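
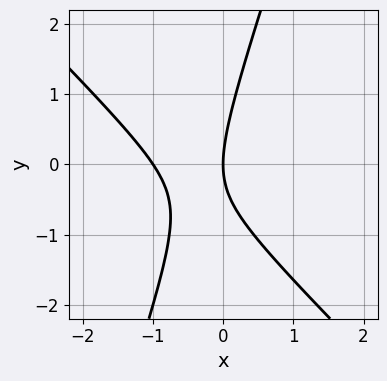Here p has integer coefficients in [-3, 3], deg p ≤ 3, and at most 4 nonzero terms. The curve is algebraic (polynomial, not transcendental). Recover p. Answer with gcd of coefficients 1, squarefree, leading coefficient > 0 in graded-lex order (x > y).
(a) The degree is 2 — a generic line meets the curve in up to 2 points.
(b) Observable constraints: it crosses the y-axis at the gridline y = 0; among the integer gridlines, it crosses the x-axis at x ∈ {-1, 0}.
(c) Fitting integer coefficients to these (and the overall shape) gives p.

3*x^2 + 2*x*y - y^2 + 3*x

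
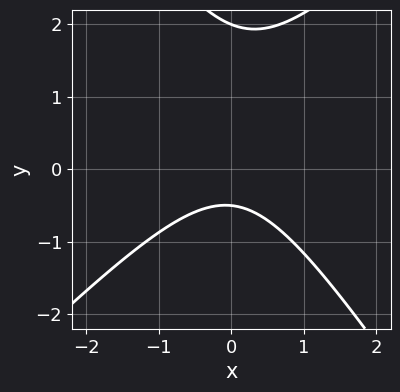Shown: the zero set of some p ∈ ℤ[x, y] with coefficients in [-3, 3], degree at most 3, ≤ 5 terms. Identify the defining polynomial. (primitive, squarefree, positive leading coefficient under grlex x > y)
3*x^2 - x*y - 2*y^2 + 3*y + 2

1. deg p = 2. A generic line meets the curve in up to 2 points.
2. Checking where it meets the axes: the curve avoids every integer x-axis point in the box; one y-axis crossing is at y = 2.
3. Matching integer coefficients to the picture gives p.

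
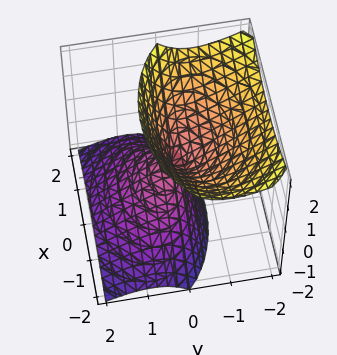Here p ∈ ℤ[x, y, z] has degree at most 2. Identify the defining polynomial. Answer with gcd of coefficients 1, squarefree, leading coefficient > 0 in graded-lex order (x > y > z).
1. I count 2 distinct pieces. Treating them together as one polynomial.
2. deg p = 2. A generic line meets the surface in up to 2 points.
3. Against the integer gridlines: one z-axis crossing is at z = 0; it meets the y-axis at y = 0 (among the integer gridlines); it meets the x-axis at x = 0 (among the integer gridlines).
4. Solving for integer coefficients yields p as stated.

x^2 + 2*y^2 + 2*y*z - z^2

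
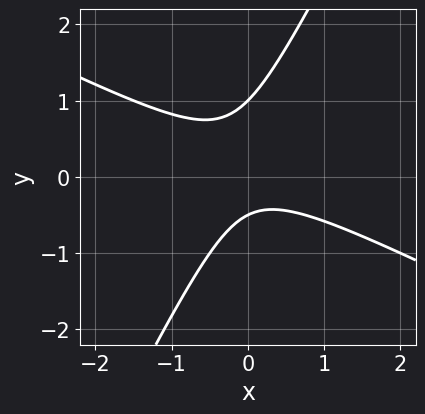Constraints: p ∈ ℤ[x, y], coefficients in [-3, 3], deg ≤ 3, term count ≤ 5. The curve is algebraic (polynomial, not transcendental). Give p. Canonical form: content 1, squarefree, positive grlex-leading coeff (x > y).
First, deg p = 2. A generic line meets the curve in up to 2 points.
Next, from the visible intercepts: it meets the y-axis at y = 1 (among the integer gridlines); it misses every integer gridline on the x-axis.
Finally, together with the visible shape, these determine p as stated.

2*x^2 + 3*x*y - 2*y^2 + y + 1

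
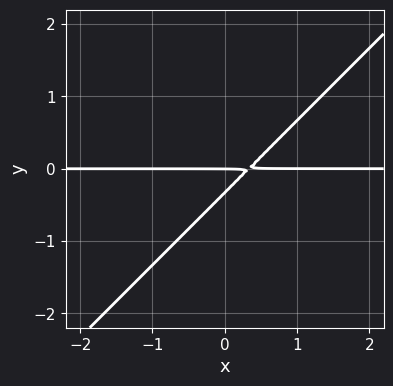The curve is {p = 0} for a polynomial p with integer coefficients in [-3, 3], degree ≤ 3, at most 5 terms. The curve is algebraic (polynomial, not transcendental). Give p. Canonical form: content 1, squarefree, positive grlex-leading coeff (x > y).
3*x*y - 3*y^2 - y

First, deg p = 2.
Next, checking where it meets the axes: it crosses the y-axis at the gridline y = 0; the visible x-axis segment lies entirely on the curve.
Finally, matching integer coefficients to the picture gives p.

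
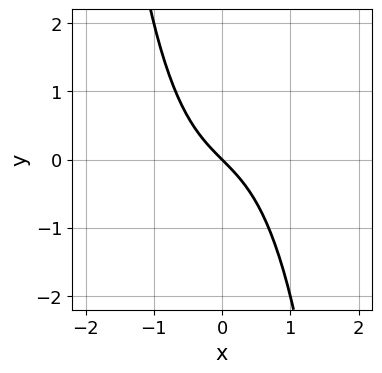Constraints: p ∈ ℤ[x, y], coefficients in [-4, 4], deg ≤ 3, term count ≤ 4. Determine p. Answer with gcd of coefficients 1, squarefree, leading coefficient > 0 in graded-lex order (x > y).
x^3 + x + y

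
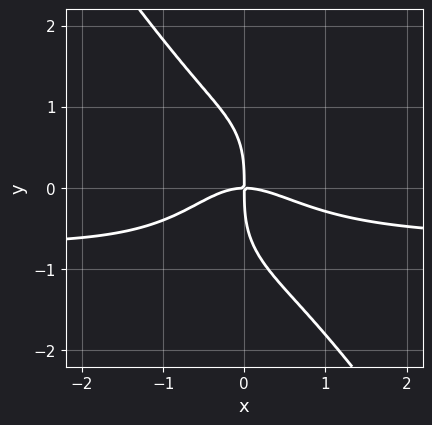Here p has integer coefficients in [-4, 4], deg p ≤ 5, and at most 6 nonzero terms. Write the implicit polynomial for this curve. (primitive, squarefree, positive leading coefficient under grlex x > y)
3*x^3*y + y^4 + 2*x^3 + x^2*y + 3*x*y

1. Degree: the shape is more complex than any degree-3 curve, so deg p = 4.
2. Observable constraints: one x-axis crossing is at x = 0; it meets the y-axis at y = 0 (among the integer gridlines).
3. The integer polynomial consistent with all of this is the stated p.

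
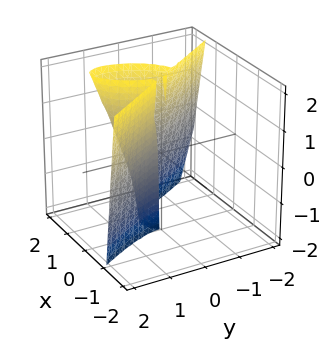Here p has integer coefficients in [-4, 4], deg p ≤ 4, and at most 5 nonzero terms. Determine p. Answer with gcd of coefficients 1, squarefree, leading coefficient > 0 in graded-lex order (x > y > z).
3*x^3 - x*y*z + y^3 - 3*x^2

(a) Degree: the shape is more complex than any degree-2 surface, so deg p = 3.
(b) Against the integer gridlines: among the integer gridlines, it crosses the x-axis at x ∈ {0, 1}; it meets the y-axis at y = 0 (among the integer gridlines); every point of the z-axis in the box is on the surface.
(c) Assembling these constraints gives the stated polynomial.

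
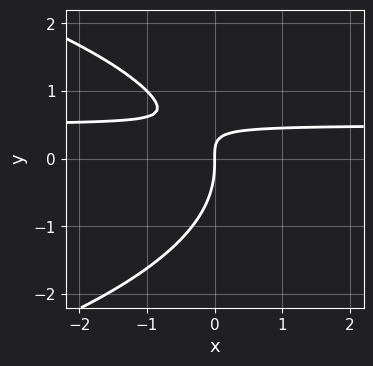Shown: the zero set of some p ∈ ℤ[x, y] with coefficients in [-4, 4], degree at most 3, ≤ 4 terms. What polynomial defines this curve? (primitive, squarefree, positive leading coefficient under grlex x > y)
y^3 + 2*x*y - x

(a) Degree: a generic line meets the curve in up to 3 points, so deg p = 3.
(b) From the visible intercepts: one y-axis crossing is at y = 0; it crosses the x-axis at the gridline x = 0.
(c) These observations pin down the coefficients.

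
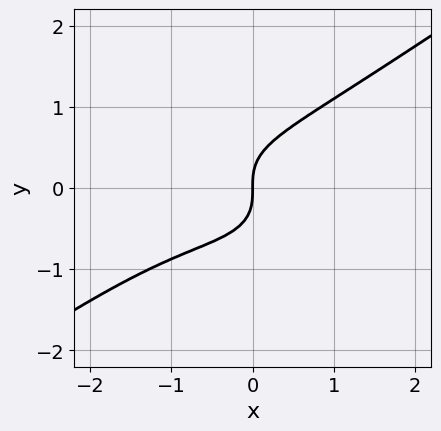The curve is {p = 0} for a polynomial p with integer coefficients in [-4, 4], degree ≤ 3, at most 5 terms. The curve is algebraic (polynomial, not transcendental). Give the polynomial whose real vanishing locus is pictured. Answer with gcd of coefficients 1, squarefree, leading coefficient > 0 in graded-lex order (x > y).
1. The degree is 3 — no degree-2 curve has this shape.
2. Observable constraints: it meets the y-axis at y = 0 (among the integer gridlines); it meets the x-axis at x = 0 (among the integer gridlines).
3. Together with the visible shape, these determine p as stated.

x^3 - 3*y^3 + x^2 + 2*x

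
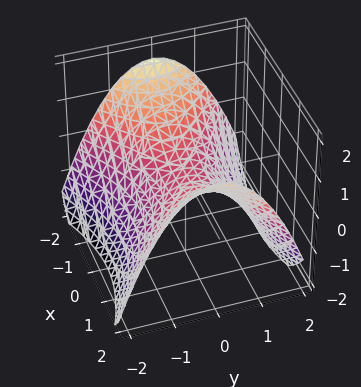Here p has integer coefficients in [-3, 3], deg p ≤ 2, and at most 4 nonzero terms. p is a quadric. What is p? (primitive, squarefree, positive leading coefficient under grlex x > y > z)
(a) Degree: a saddle surface; a quadric, so deg p = 2.
(b) Symmetries: mirror symmetry y ↦ −y ⇒ only even powers of y; mirror symmetry x ↦ −x ⇒ only even powers of x.
(c) Checking where it meets the axes: it meets the z-axis at z = 0 (among the integer gridlines); one y-axis crossing is at y = 0.
(d) Matching integer coefficients to the picture gives p.

x^2 - 2*y^2 - 3*z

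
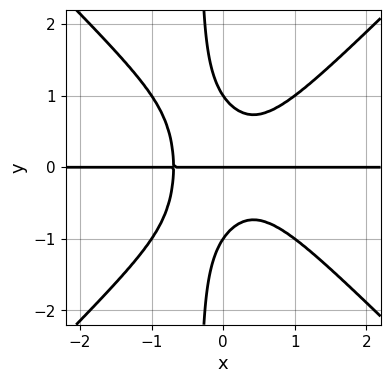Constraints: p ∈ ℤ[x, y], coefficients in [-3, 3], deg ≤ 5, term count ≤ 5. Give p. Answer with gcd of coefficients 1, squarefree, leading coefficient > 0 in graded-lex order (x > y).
3*x^3*y - 3*x*y^3 - y^3 + y

The degree is 4 — a generic line meets the curve in up to 4 points.
From the axis intercepts and sections: every point of the x-axis in the box is on the curve; the y-axis gridline crossings are at y ∈ {-1, 0, 1}.
Putting this together gives p.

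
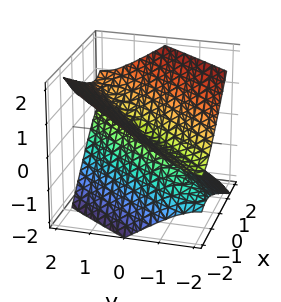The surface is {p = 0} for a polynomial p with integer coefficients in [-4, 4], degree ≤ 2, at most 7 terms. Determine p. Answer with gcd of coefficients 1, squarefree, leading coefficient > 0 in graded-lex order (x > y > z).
1. The degree is 2 — the shape is more complex than any degree-1 surface.
2. Against the integer gridlines: it meets the y-axis at y = 0 (among the integer gridlines); one x-axis crossing is at x = 0; it meets the z-axis at z = 0 (among the integer gridlines).
3. Assembling these constraints gives the stated polynomial.

x^2 - 2*x*y + x*z + y^2 - 2*z^2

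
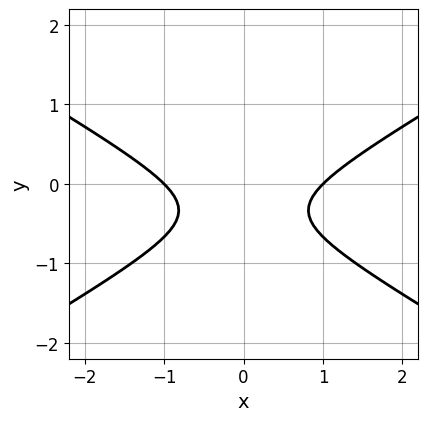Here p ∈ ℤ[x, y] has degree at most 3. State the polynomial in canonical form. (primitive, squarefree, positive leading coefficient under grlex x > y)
1. Degree: no degree-1 curve has this shape, so deg p = 2.
2. Symmetries: it's symmetric under x → −x, forcing even powers of x.
3. Observable constraints: the curve avoids every integer y-axis point in the box; among the integer gridlines, it crosses the x-axis at x ∈ {-1, 1}.
4. Assembling these constraints gives the stated polynomial.

x^2 - 3*y^2 - 2*y - 1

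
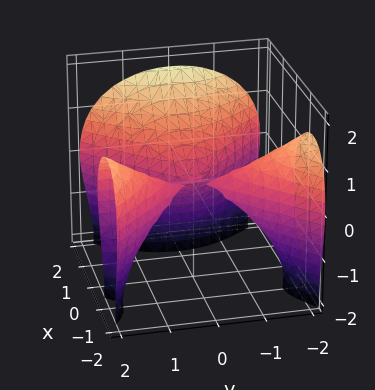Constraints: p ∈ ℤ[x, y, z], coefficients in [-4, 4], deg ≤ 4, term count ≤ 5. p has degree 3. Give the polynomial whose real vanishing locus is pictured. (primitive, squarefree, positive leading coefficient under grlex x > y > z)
2*x^3 - 2*x*y^2 - z^3 - 3*z^2

1. I count 3 distinct pieces. They look like related sheets of one shape, so recover p as a whole.
2. Degree: the shape is more complex than any degree-2 surface, so deg p = 3.
3. From the axis intercepts and sections: one x-axis crossing is at x = 0; the visible y-axis segment lies entirely on the surface.
4. These observations pin down the coefficients.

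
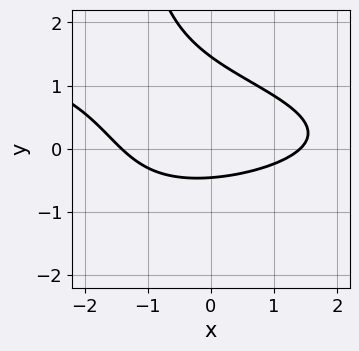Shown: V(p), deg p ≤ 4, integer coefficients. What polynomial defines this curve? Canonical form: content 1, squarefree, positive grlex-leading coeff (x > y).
2*x*y^2 + x^2 + 3*y^2 - 3*y - 2

(a) Degree: the shape is more complex than any degree-2 curve, so deg p = 3.
(b) Putting this together gives p.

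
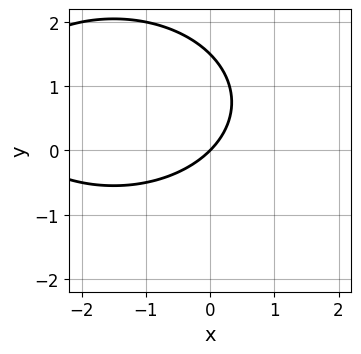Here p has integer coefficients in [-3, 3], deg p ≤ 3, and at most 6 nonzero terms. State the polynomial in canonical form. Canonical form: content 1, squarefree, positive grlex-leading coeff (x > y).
x^2 + 2*y^2 + 3*x - 3*y

First, the degree is 2 — a generic line meets the curve in up to 2 points.
Next, from the visible intercepts: one x-axis crossing is at x = 0; it crosses the y-axis at the gridline y = 0.
Finally, solving for integer coefficients yields p as stated.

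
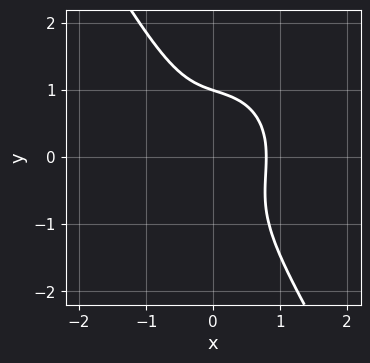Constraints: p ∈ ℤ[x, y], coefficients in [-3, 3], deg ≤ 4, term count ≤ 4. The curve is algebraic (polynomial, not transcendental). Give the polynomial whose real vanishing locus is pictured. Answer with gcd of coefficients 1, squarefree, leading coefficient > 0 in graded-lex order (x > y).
2*x^3 + x*y^2 + y^3 - 1

deg p = 3.
Against the integer gridlines: one y-axis crossing is at y = 1.
Together with the visible shape, these determine p as stated.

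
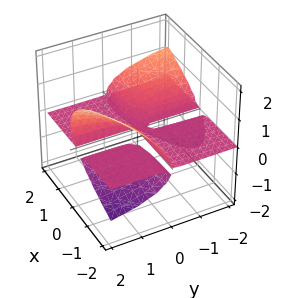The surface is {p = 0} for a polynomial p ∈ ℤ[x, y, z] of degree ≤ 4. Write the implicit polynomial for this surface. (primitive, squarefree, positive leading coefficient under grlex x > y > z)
1. There are 2 components.
2. deg p = 3.
3. From the axis intercepts and sections: it meets the z-axis at z = 0 (among the integer gridlines); the visible y-axis segment lies entirely on the surface; the visible x-axis segment lies entirely on the surface.
4. The integer polynomial consistent with all of this is the stated p.

2*x*y*z - 2*y*z^2 + 3*z^3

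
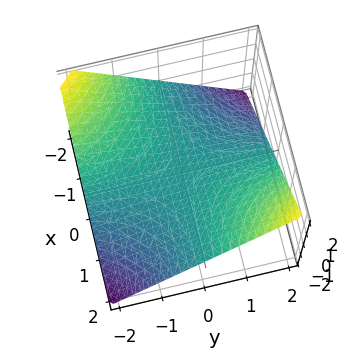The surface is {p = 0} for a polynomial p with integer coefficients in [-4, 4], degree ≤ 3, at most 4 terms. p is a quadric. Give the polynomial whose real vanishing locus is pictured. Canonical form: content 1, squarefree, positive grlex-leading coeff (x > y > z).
x*y - 2*z

(a) The degree is 2 — a hyperbolic paraboloid; a quadric.
(b) From the axis intercepts and sections: it crosses the z-axis at the gridline z = 0; the visible x-axis segment lies entirely on the surface.
(c) Matching integer coefficients to the picture gives p. Check: (0, 1, 0) on the y-axis lies on the surface, and p(0, 1, 0) = 0. ✓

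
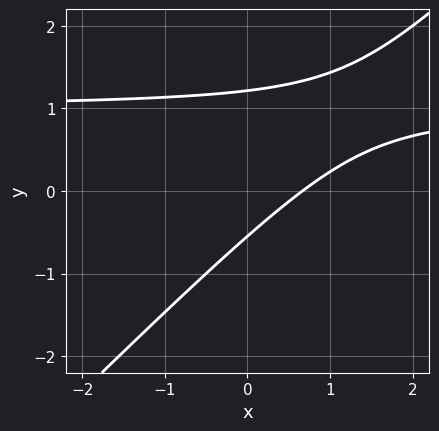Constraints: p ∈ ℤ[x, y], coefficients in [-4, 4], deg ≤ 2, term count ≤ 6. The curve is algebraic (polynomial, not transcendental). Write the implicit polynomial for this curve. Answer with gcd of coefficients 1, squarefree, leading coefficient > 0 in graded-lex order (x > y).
3*x*y - 3*y^2 - 3*x + 2*y + 2

1. deg p = 2. The shape is more complex than any degree-1 curve.
2. Putting this together gives p.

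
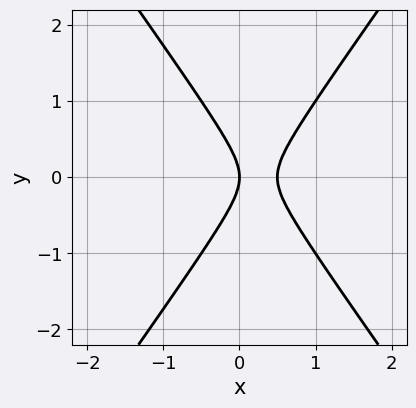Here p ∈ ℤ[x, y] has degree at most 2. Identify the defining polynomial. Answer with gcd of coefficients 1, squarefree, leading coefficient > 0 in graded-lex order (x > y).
2*x^2 - y^2 - x

First, deg p = 2. No degree-1 curve has this shape.
Next, symmetries: mirror symmetry y ↦ −y ⇒ only even powers of y.
Then, from the axis intercepts and sections: it crosses the x-axis at the gridline x = 0; it crosses the y-axis at the gridline y = 0.
Finally, together with the visible shape, these determine p as stated.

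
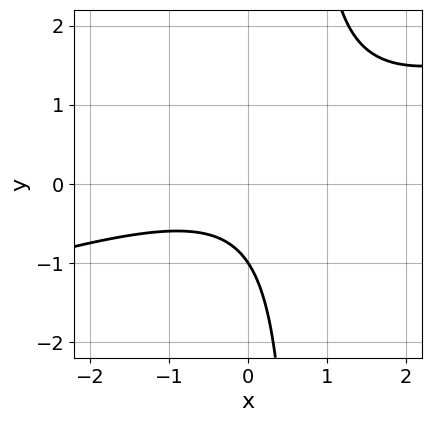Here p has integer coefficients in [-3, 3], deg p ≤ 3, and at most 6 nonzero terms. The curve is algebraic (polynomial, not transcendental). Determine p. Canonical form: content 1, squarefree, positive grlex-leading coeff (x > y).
x^2 - 3*x*y + 2*y + 2

First, deg p = 2. No degree-1 curve has this shape.
Then, from the axis intercepts and sections: no x-intercept at any integer in the box; it meets the y-axis at y = -1 (among the integer gridlines).
Finally, solving for integer coefficients yields p as stated.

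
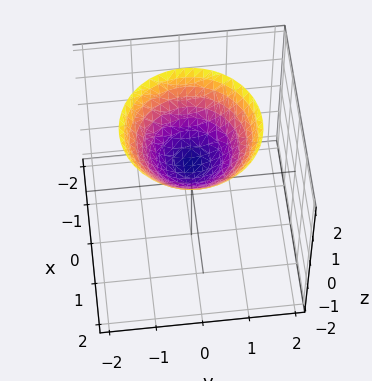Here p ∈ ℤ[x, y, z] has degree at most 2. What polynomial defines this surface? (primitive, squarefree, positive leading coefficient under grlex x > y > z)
2*x^2 + 2*y^2 - 3*z + 2

First, deg p = 2.
Then, symmetries: rotational symmetry about the z-axis ⇒ p depends on x, y only through x² + y².
Then, checking where it meets the axes: the surface avoids every integer y-axis point in the box; no x-intercept at any integer in the box; a circular section at z = 1 has radius between 0 and 1.
Finally, the integer polynomial consistent with all of this is the stated p.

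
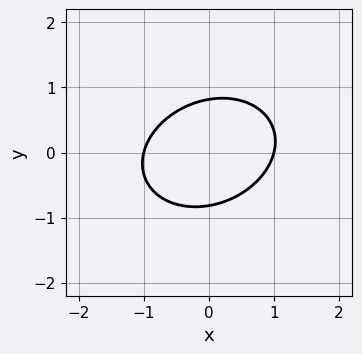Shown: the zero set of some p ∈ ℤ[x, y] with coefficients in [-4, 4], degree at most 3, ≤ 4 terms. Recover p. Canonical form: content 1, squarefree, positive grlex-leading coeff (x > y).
The degree is 2 — a generic line meets the curve in up to 2 points.
From the axis intercepts and sections: the x-axis gridline crossings are at x ∈ {-1, 1}.
Matching integer coefficients to the picture gives p.

2*x^2 - x*y + 3*y^2 - 2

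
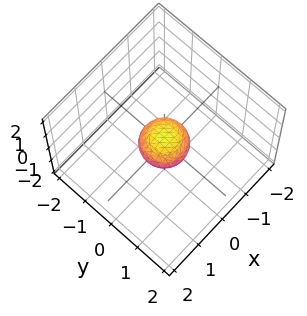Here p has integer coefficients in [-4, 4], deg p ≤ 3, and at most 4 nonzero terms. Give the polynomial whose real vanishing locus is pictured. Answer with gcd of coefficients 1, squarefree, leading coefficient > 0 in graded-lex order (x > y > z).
2*x^2 + 2*y^2 + 3*z^2 - 1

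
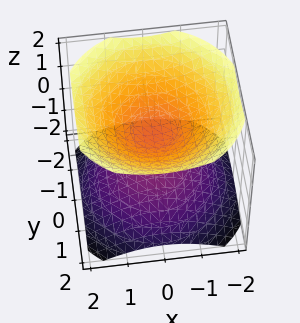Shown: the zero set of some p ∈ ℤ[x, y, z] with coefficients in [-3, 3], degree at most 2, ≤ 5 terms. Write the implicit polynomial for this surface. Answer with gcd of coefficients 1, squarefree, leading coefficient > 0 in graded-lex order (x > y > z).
(a) There are 2 components.
(b) Degree: two separate bowl-shaped sheets opening away from each other; a quadric, so deg p = 2.
(c) Symmetries: the z ↦ −z reflection is a symmetry, so z appears only in even powers; every cross-section ⟂ z is a circle, so x, y appear only via x² + y².
(d) Against the integer gridlines: no y-intercept at any integer in the box; a circular section at z = 1 has radius exactly 1; no x-intercept at any integer in the box.
(e) Together with the visible shape, these determine p as stated.

2*x^2 + 2*y^2 - 3*z^2 + 1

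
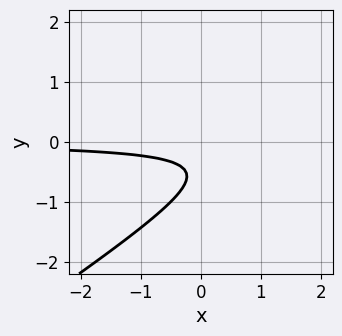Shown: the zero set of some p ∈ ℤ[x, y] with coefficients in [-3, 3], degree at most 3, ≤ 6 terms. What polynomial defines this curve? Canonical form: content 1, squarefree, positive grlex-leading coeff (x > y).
First, degree: the shape is more complex than any degree-1 curve, so deg p = 2.
Next, checking where it meets the axes: the curve avoids every integer x-axis point in the box; it misses every integer gridline on the y-axis.
Finally, matching integer coefficients to the picture gives p.

2*x*y - 3*y^2 - 3*y - 1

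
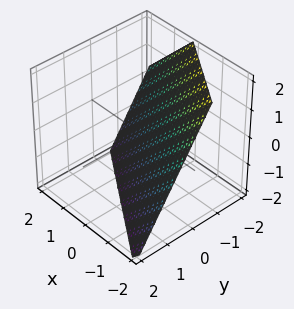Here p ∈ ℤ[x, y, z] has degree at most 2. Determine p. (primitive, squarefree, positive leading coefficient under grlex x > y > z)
2*x + 3*y + 2*z + 2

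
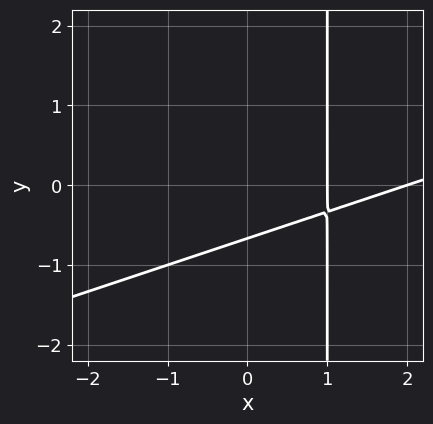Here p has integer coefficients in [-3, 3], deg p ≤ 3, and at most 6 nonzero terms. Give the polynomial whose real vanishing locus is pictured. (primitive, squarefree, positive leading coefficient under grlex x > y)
x^2 - 3*x*y - 3*x + 3*y + 2

First, deg p = 2. A generic line meets the curve in up to 2 points.
Next, against the integer gridlines: the x-axis gridline crossings are at x ∈ {1, 2}.
Finally, putting this together gives p.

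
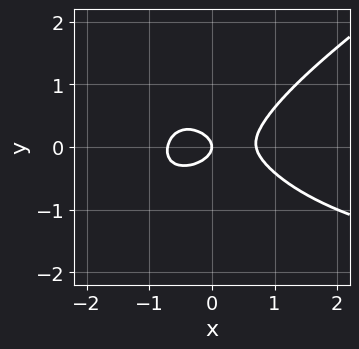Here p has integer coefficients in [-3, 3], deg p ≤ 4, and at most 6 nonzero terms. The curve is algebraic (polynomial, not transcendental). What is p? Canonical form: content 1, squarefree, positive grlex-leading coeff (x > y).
The degree is 4 — no degree-3 curve has this shape.
Observable constraints: it crosses the x-axis at the gridline x = 0; it crosses the y-axis at the gridline y = 0.
The integer polynomial consistent with all of this is the stated p.

x^3*y - 3*y^4 + 2*x^3 - 3*y^2 - x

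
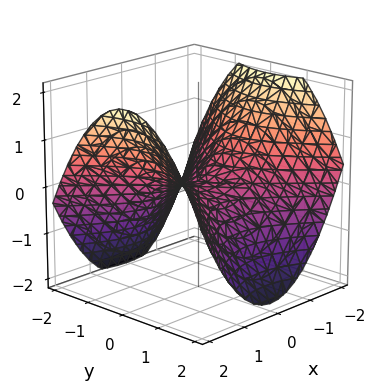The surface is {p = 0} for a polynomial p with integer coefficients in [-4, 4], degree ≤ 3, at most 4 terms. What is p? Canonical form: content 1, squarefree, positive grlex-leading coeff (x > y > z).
(a) The degree is 2 — a hyperbolic paraboloid; a quadric.
(b) Symmetries: the x ↦ −x reflection is a symmetry, so x appears only in even powers; mirror symmetry y ↦ −y ⇒ only even powers of y.
(c) From the visible intercepts: it crosses the y-axis at the gridline y = 0; one x-axis crossing is at x = 0; it meets the z-axis at z = 0 (among the integer gridlines).
(d) Putting this together gives p.

x^2 - y^2 - 2*z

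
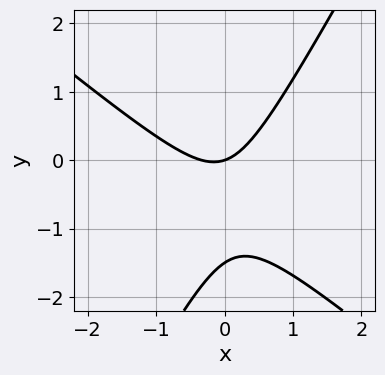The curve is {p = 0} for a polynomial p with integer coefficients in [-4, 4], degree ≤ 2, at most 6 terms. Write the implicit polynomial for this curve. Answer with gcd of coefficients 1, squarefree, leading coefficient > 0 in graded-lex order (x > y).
3*x^2 + 2*x*y - 2*y^2 + x - 3*y

deg p = 2. No degree-1 curve has this shape.
Reading off the gridlines: it crosses the x-axis at the gridline x = 0; it crosses the y-axis at the gridline y = 0.
Putting this together gives p.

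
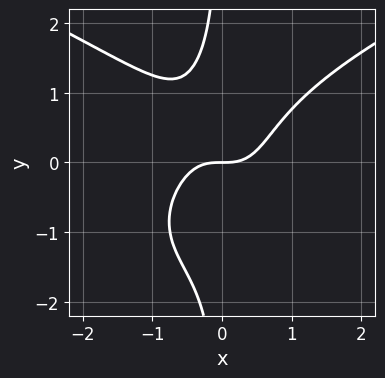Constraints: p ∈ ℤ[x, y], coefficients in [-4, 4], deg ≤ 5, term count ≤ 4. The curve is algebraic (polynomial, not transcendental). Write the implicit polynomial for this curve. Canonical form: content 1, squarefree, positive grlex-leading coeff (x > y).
First, deg p = 4. No degree-3 curve has this shape.
Next, from the axis intercepts and sections: one y-axis crossing is at y = 0; it meets the x-axis at x = 0 (among the integer gridlines).
Finally, together with the visible shape, these determine p as stated.

2*x*y^3 - 3*x^3 + x*y^2 + 2*y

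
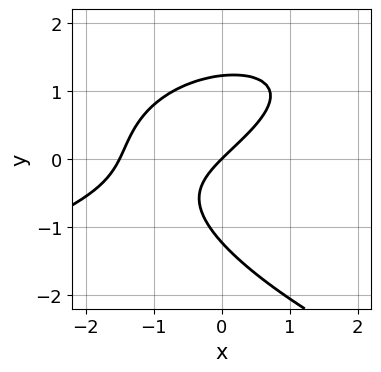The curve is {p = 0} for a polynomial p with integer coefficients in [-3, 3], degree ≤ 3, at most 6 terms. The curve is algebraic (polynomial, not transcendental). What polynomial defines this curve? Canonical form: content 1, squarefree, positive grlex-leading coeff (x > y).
The degree is 3 — a generic line meets the curve in up to 3 points.
Checking where it meets the axes: it meets the y-axis at y = 0 (among the integer gridlines); one x-axis crossing is at x = 0.
Solving for integer coefficients yields p as stated.

2*y^3 + 2*x^2 - 3*x*y + 3*x - 3*y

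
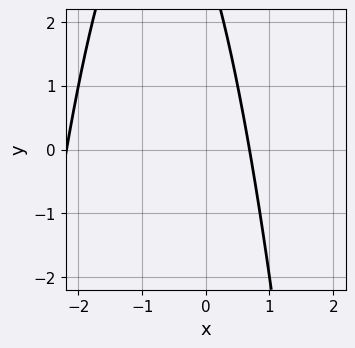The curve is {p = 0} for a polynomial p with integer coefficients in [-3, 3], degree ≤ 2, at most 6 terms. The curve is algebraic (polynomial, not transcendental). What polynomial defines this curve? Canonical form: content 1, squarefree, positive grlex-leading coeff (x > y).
2*x^2 + 3*x + y - 3

First, the degree is 2 — a generic line meets the curve in up to 2 points.
Then, reading off the gridlines: the curve avoids every integer y-axis point in the box.
Finally, fitting integer coefficients to these (and the overall shape) gives p.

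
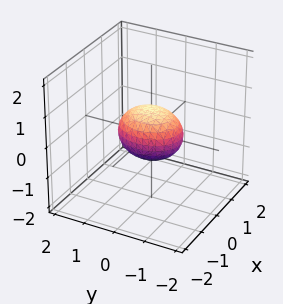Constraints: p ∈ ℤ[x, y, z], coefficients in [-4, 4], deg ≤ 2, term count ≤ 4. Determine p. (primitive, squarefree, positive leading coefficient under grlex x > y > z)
3*x^2 + 2*y^2 + 3*z^2 - 2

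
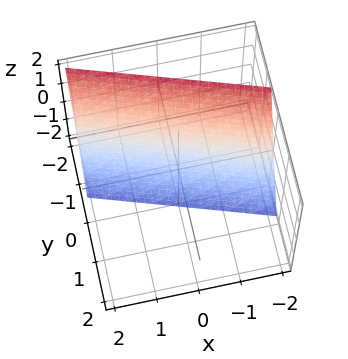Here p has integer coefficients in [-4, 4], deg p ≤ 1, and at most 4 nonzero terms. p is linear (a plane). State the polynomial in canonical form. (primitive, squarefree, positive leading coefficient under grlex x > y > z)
1. The degree is 1 — the surface is flat (a plane).
2. From the visible intercepts: one x-axis crossing is at x = -2; it meets the z-axis at z = -2 (among the integer gridlines).
3. Assembling these constraints gives the stated polynomial.

x + 3*y + z + 2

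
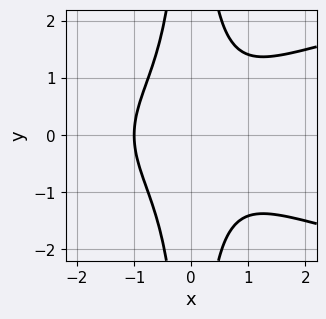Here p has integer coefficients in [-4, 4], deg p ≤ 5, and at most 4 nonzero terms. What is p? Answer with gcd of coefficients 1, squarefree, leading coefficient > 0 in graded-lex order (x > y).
x^2*y^2 - x^3 - 1

First, degree: no degree-3 curve has this shape, so deg p = 4.
Next, symmetries: the y ↦ −y reflection is a symmetry, so y appears only in even powers.
Then, against the integer gridlines: it meets the x-axis at x = -1 (among the integer gridlines); the curve avoids every integer y-axis point in the box.
Finally, matching integer coefficients to the picture gives p.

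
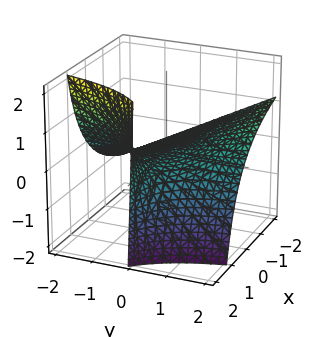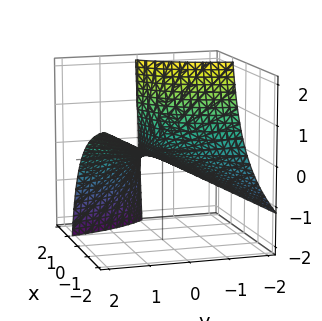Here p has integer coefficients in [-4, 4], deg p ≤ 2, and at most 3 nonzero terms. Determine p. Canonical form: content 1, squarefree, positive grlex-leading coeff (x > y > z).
x*y - x*z + 2*z

The degree is 2 — a generic line meets the surface in up to 2 points.
Against the integer gridlines: the visible x-axis segment lies entirely on the surface; every point of the y-axis in the box is on the surface; it crosses the z-axis at the gridline z = 0.
Putting this together gives p.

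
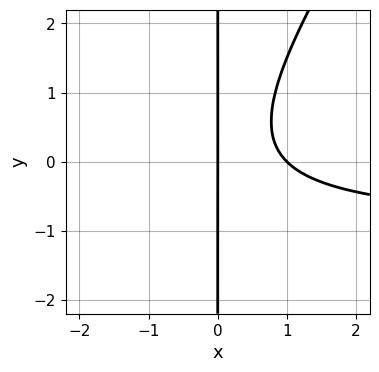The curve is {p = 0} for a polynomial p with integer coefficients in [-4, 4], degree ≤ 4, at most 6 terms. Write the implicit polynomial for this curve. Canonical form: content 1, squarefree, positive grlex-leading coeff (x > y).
3*x^2*y - 2*x*y^2 + 3*x^2 - 3*x

(a) Degree: a generic line meets the curve in up to 3 points, so deg p = 3.
(b) From the axis intercepts and sections: every point of the y-axis in the box is on the curve; the x-axis gridline crossings are at x ∈ {0, 1}.
(c) Putting this together gives p.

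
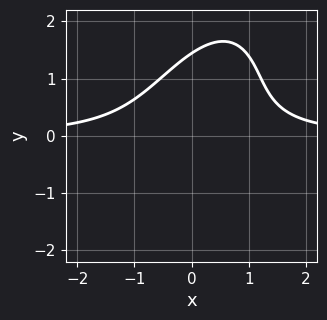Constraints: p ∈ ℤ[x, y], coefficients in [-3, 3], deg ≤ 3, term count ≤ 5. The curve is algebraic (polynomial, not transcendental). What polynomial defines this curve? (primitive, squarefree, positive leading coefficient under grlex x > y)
1. Degree: a generic line meets the curve in up to 3 points, so deg p = 3.
2. From the visible intercepts: no x-intercept at any integer in the box.
3. These observations pin down the coefficients.

3*x^2*y - 2*x*y^2 + y^3 - 3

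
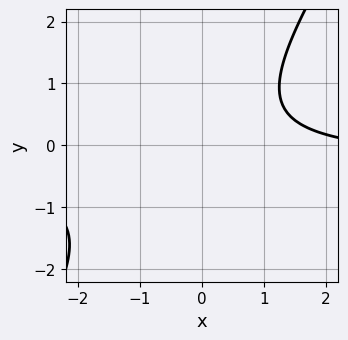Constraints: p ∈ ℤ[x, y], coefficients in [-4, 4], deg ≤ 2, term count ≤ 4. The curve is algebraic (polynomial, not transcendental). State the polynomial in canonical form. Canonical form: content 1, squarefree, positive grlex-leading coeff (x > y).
3*x*y - 2*y^2 + x - 3

1. The degree is 2 — no degree-1 curve has this shape.
2. Observable constraints: no y-intercept at any integer in the box; no x-intercept at any integer in the box.
3. Fitting integer coefficients to these (and the overall shape) gives p.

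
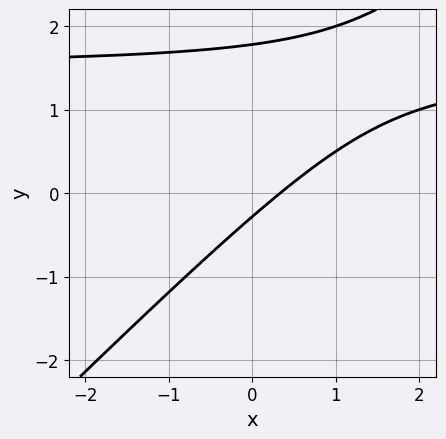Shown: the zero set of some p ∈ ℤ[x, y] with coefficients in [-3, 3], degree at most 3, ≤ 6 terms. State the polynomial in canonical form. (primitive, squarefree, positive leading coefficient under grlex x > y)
2*x*y - 2*y^2 - 3*x + 3*y + 1

Degree: no degree-1 curve has this shape, so deg p = 2.
Matching integer coefficients to the picture gives p.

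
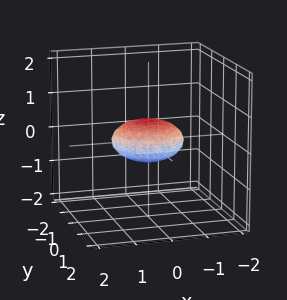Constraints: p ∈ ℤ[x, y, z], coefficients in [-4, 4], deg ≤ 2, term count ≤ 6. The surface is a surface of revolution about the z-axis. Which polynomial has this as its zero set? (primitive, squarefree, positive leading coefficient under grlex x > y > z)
First, degree: the shape is more complex than any degree-1 surface, so deg p = 2.
Next, symmetry: the surface is invariant under rotation about z: p = q(x² + y², z).
Then, from the visible intercepts: among the integer gridlines, it crosses the y-axis at y ∈ {-1, 1}; the x-axis gridline crossings are at x ∈ {-1, 1}.
Finally, these observations pin down the coefficients.

x^2 + y^2 + 3*z^2 - 1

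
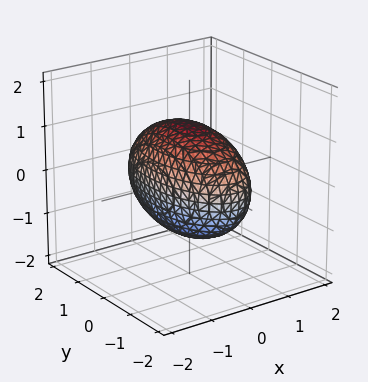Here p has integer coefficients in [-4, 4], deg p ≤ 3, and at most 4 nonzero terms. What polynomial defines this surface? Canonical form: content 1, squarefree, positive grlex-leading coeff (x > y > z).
3*x^2 + y^2 + 2*z^2 - 3

First, deg p = 2. Bounded and convex; a quadric.
Next, symmetries: mirror symmetry y ↦ −y ⇒ only even powers of y; the x ↦ −x reflection is a symmetry, so x appears only in even powers; the z ↦ −z reflection is a symmetry, so z appears only in even powers.
Next, reading off the gridlines: the x-axis gridline crossings are at x ∈ {-1, 1}.
Finally, together with the visible shape, these determine p as stated.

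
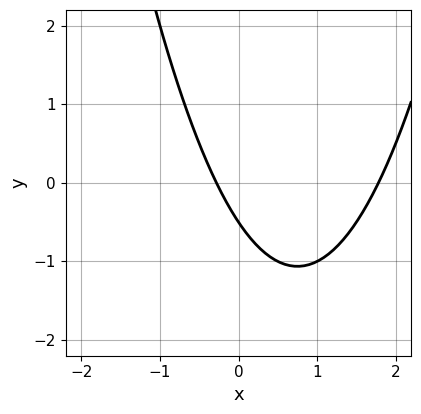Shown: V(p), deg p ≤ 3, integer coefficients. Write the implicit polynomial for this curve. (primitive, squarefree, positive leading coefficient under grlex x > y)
2*x^2 - 3*x - 2*y - 1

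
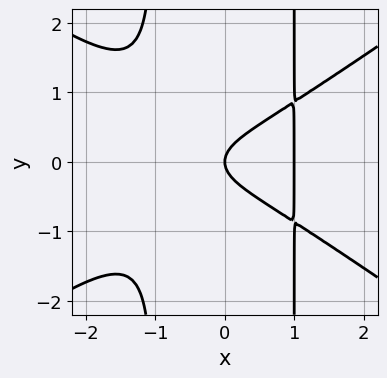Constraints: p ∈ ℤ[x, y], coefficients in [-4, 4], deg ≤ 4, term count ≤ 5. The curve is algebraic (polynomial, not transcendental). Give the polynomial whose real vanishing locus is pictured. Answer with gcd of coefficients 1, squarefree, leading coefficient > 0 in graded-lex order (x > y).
1. Degree: a generic line meets the curve in up to 4 points, so deg p = 4.
2. Symmetries: it's symmetric under y → −y, forcing even powers of y.
3. From the axis intercepts and sections: it crosses the y-axis at the gridline y = 0; among the integer gridlines, it crosses the x-axis at x ∈ {0, 1}.
4. Together with the visible shape, these determine p as stated.

x^4 - 2*x^2*y^2 + 2*y^2 - x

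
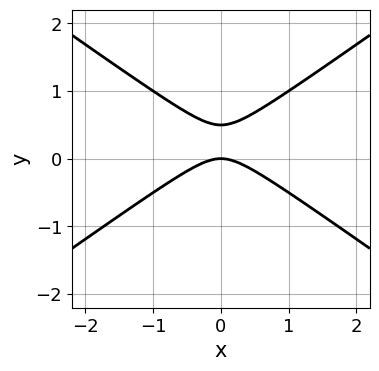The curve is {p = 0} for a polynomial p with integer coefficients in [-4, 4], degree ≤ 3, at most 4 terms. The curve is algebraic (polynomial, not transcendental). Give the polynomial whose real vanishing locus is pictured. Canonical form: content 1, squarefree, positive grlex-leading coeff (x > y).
x^2 - 2*y^2 + y

The degree is 2 — the shape is more complex than any degree-1 curve.
Symmetries: mirror symmetry x ↦ −x ⇒ only even powers of x.
From the visible intercepts: it meets the y-axis at y = 0 (among the integer gridlines); it meets the x-axis at x = 0 (among the integer gridlines).
Assembling these constraints gives the stated polynomial.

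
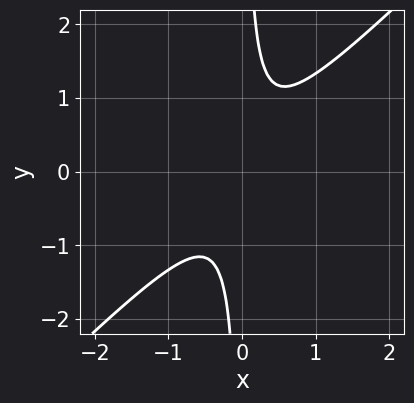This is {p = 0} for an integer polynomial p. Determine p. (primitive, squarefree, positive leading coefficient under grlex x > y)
(a) Degree: a generic line meets the curve in up to 2 points, so deg p = 2.
(b) From the axis intercepts and sections: the curve avoids every integer x-axis point in the box; the curve avoids every integer y-axis point in the box.
(c) Matching integer coefficients to the picture gives p.

3*x^2 - 3*x*y + 1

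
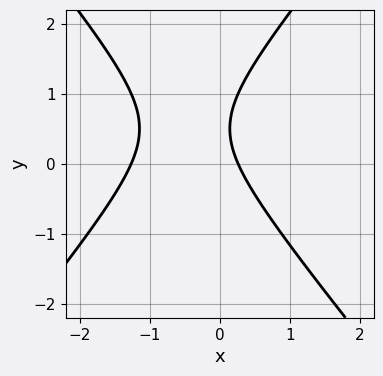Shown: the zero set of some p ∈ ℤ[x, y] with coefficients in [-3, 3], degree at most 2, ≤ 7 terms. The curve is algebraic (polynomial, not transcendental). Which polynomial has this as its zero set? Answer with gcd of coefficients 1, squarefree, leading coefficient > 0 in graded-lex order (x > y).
3*x^2 - 2*y^2 + 3*x + 2*y - 1

1. Degree: no degree-1 curve has this shape, so deg p = 2.
2. From the visible intercepts: it misses every integer gridline on the y-axis.
3. Assembling these constraints gives the stated polynomial.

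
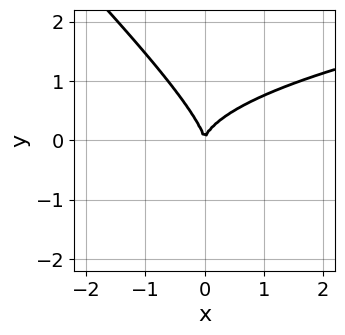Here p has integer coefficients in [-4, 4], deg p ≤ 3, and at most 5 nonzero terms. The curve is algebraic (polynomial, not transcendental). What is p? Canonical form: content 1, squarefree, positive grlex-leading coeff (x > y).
x*y^2 + y^3 - x^2

(a) Degree: no degree-2 curve has this shape, so deg p = 3.
(b) From the visible intercepts: it crosses the y-axis at the gridline y = 0; one x-axis crossing is at x = 0.
(c) The integer polynomial consistent with all of this is the stated p.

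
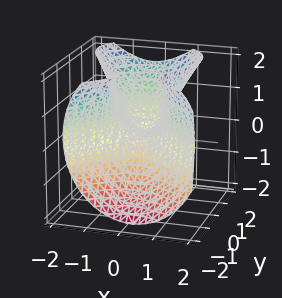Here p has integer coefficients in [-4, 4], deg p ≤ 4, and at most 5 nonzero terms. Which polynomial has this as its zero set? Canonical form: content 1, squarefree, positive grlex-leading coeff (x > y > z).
y^3 - y*z^2 + 3*x^2 + x*y - 2*z

(a) The degree is 3 — no degree-2 surface has this shape.
(b) From the axis intercepts and sections: it crosses the y-axis at the gridline y = 0; it crosses the x-axis at the gridline x = 0.
(c) Together with the visible shape, these determine p as stated.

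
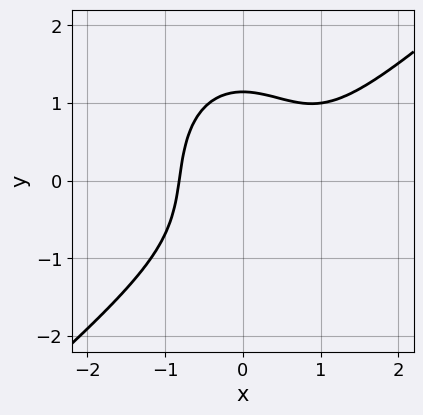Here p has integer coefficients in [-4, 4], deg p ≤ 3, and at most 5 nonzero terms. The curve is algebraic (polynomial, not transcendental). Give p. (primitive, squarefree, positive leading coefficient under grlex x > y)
3*x^3 - 2*x^2*y - 2*y^3 - 2*x^2 + 3

1. Degree: the shape is more complex than any degree-2 curve, so deg p = 3.
2. Solving for integer coefficients yields p as stated.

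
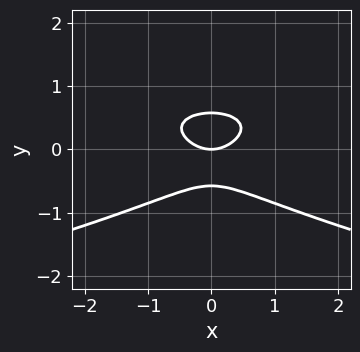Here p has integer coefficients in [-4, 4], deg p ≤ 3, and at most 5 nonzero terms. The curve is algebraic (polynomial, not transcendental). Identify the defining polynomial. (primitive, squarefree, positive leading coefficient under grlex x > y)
3*y^3 + x^2 - y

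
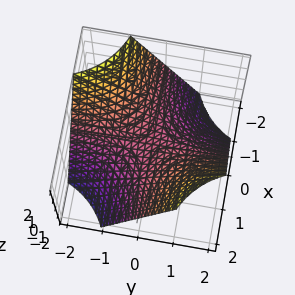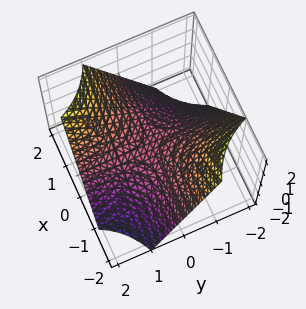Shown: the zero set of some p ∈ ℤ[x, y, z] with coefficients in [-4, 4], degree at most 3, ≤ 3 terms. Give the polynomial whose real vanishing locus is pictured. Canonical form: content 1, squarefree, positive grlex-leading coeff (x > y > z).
1. deg p = 2.
2. Against the integer gridlines: every point of the y-axis in the box is on the surface; every point of the x-axis in the box is on the surface; one z-axis crossing is at z = 0.
3. Assembling these constraints gives the stated polynomial.

x*y - z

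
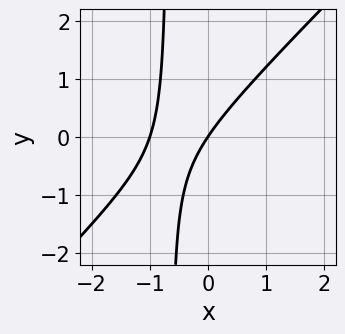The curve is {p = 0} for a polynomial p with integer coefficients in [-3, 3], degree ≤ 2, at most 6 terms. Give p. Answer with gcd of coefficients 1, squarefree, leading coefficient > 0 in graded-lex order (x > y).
First, degree: no degree-1 curve has this shape, so deg p = 2.
Next, from the visible intercepts: among the integer gridlines, it crosses the x-axis at x ∈ {-1, 0}; it meets the y-axis at y = 0 (among the integer gridlines).
Finally, assembling these constraints gives the stated polynomial.

3*x^2 - 3*x*y + 3*x - 2*y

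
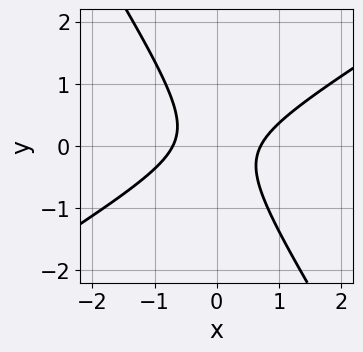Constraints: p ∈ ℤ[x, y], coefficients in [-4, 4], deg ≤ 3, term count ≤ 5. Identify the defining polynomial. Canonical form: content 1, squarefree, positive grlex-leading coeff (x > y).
1. The degree is 2 — the shape is more complex than any degree-1 curve.
2. Observable constraints: the curve avoids every integer y-axis point in the box.
3. Putting this together gives p.

2*x^2 - 2*x*y - 2*y^2 - 1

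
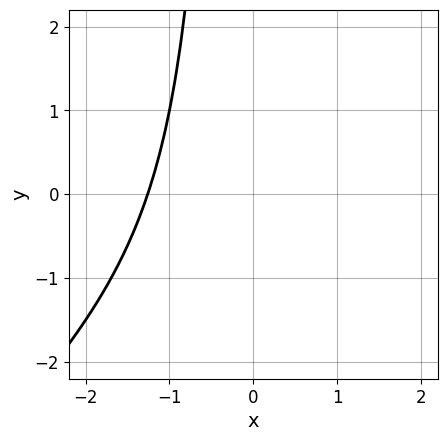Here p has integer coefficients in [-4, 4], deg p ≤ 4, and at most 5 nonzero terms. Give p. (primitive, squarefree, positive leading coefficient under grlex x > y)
x^3 - x^2*y + 2

(a) deg p = 3. A generic line meets the curve in up to 3 points.
(b) Observable constraints: no y-intercept at any integer in the box.
(c) Fitting integer coefficients to these (and the overall shape) gives p.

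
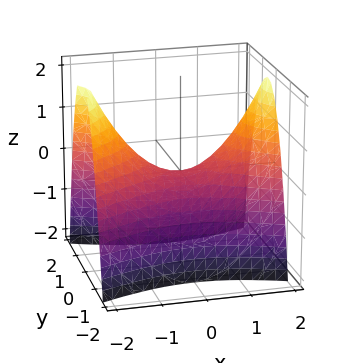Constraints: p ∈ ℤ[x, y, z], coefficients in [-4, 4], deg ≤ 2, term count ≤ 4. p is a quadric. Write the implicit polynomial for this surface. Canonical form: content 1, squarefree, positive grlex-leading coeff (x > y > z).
x^2 - 3*y^2 - 2*z

1. The degree is 2 — a hyperbolic paraboloid; a quadric.
2. Symmetries: mirror symmetry y ↦ −y ⇒ only even powers of y; mirror symmetry x ↦ −x ⇒ only even powers of x.
3. Reading off the gridlines: it meets the z-axis at z = 0 (among the integer gridlines); it meets the y-axis at y = 0 (among the integer gridlines); one x-axis crossing is at x = 0.
4. The integer polynomial consistent with all of this is the stated p.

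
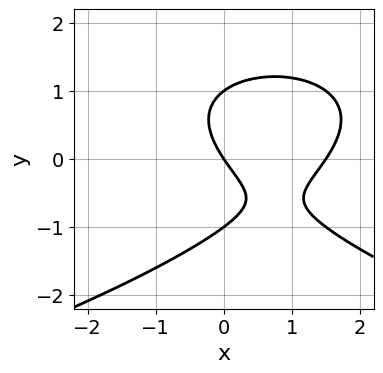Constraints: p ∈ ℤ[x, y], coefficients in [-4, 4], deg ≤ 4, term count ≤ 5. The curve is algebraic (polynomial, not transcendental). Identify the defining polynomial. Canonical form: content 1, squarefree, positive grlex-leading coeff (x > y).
2*y^3 + 2*x^2 - 3*x - 2*y

deg p = 3.
Reading off the gridlines: the y-axis gridline crossings are at y ∈ {-1, 0, 1}; it crosses the x-axis at the gridline x = 0.
Assembling these constraints gives the stated polynomial.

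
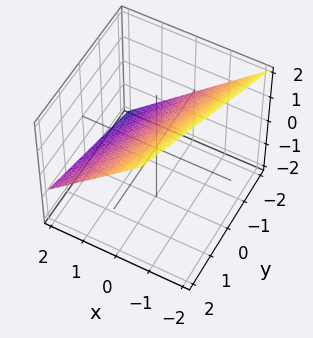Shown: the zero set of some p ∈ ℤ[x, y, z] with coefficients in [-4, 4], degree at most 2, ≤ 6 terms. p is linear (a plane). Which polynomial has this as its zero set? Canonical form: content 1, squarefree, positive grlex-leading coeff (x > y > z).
3*x - y + 3*z - 2

1. The degree is 1 — the surface is flat (a plane).
2. From the visible intercepts: it crosses the y-axis at the gridline y = -2.
3. These observations pin down the coefficients.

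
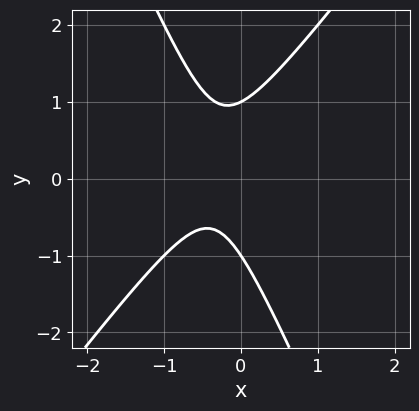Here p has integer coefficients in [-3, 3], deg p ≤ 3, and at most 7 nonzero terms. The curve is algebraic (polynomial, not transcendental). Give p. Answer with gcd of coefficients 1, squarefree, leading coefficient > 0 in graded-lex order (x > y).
1. The degree is 2 — a generic line meets the curve in up to 2 points.
2. Against the integer gridlines: it misses every integer gridline on the x-axis; among the integer gridlines, it crosses the y-axis at y ∈ {-1, 1}.
3. Matching integer coefficients to the picture gives p.

3*x^2 - x*y - y^2 + 2*x + 1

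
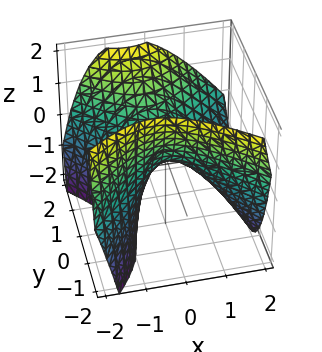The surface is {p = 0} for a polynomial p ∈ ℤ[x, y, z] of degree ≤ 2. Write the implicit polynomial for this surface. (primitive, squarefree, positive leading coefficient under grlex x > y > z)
(a) The degree is 2 — the shape is more complex than any degree-1 surface.
(b) Checking where it meets the axes: one z-axis crossing is at z = 0; one x-axis crossing is at x = 0.
(c) Fitting integer coefficients to these (and the overall shape) gives p.

2*x^2 + x*z - 2*y^2 + y*z + 2*z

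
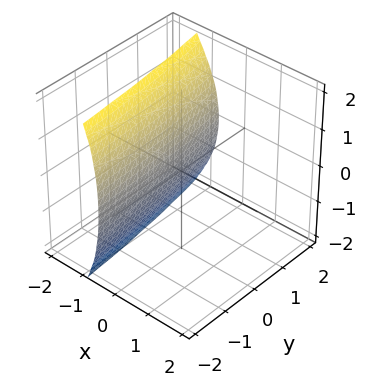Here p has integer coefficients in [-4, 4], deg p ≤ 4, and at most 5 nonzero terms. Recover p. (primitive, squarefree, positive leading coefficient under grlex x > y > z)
3*x^3 + x^2*y - x*z^2 + 3*x + 2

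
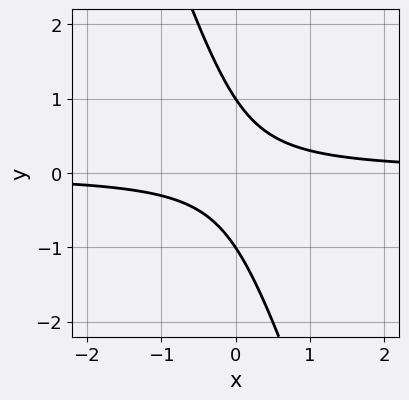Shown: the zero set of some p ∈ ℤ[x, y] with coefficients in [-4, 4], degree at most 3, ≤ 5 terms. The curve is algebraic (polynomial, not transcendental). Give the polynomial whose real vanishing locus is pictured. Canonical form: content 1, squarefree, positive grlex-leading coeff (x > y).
3*x*y + y^2 - 1

First, deg p = 2.
Then, observable constraints: the y-axis gridline crossings are at y ∈ {-1, 1}; the curve avoids every integer x-axis point in the box.
Finally, together with the visible shape, these determine p as stated.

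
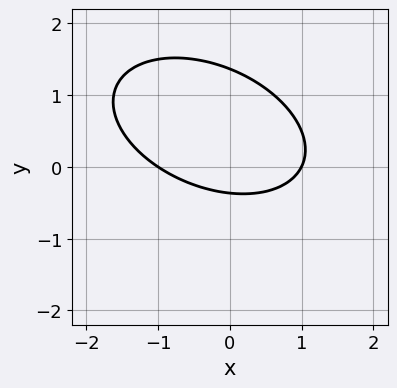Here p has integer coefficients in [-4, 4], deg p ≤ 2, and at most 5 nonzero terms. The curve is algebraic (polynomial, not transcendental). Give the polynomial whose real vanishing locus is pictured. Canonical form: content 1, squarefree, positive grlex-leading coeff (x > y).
Degree: the shape is more complex than any degree-1 curve, so deg p = 2.
Against the integer gridlines: among the integer gridlines, it crosses the x-axis at x ∈ {-1, 1}.
Assembling these constraints gives the stated polynomial.

x^2 + x*y + 2*y^2 - 2*y - 1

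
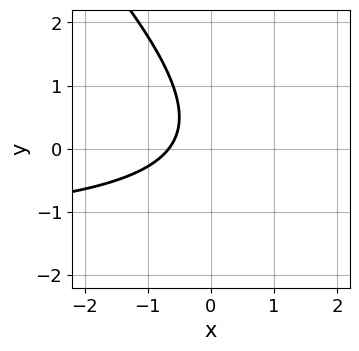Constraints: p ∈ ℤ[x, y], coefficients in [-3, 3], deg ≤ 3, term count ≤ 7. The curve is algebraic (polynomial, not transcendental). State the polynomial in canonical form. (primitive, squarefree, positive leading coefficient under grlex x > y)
2*x*y + 2*y^2 + 3*x - y + 2

First, deg p = 2.
Next, from the axis intercepts and sections: it misses every integer gridline on the y-axis.
Finally, putting this together gives p.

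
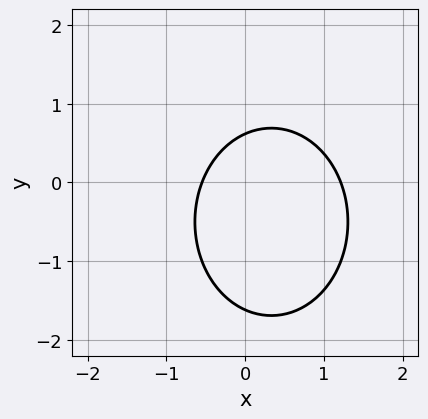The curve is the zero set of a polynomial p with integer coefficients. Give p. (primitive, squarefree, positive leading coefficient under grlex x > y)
Degree: the shape is more complex than any degree-1 curve, so deg p = 2.
The integer polynomial consistent with all of this is the stated p.

3*x^2 + 2*y^2 - 2*x + 2*y - 2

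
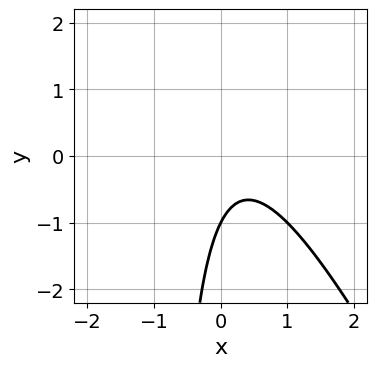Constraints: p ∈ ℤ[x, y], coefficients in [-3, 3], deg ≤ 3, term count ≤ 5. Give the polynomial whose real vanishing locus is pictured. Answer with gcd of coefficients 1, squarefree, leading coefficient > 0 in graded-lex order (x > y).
2*x^2 + x*y - x + y + 1

deg p = 2. A generic line meets the curve in up to 2 points.
Against the integer gridlines: one y-axis crossing is at y = -1; the curve avoids every integer x-axis point in the box.
The integer polynomial consistent with all of this is the stated p.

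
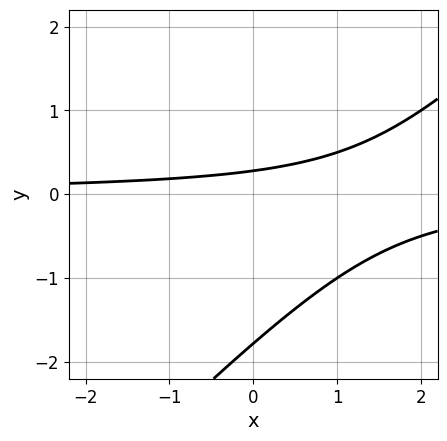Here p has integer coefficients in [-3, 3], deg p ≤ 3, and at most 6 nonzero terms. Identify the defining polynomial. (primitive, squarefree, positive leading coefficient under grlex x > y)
2*x*y - 2*y^2 - 3*y + 1

deg p = 2.
From the visible intercepts: the curve avoids every integer x-axis point in the box.
Together with the visible shape, these determine p as stated.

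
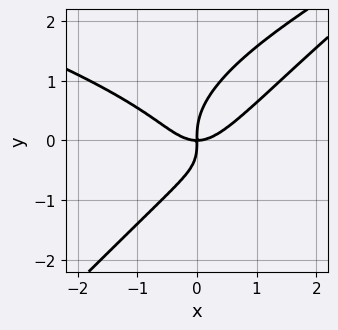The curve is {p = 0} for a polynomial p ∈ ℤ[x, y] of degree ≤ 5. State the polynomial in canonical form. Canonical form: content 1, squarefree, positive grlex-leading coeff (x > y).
The degree is 4 — a generic line meets the curve in up to 4 points.
From the axis intercepts and sections: one x-axis crossing is at x = 0; it crosses the y-axis at the gridline y = 0.
Assembling these constraints gives the stated polynomial.

3*x*y^3 - 3*y^4 - 3*x^3 + 2*x*y^2 + 3*x*y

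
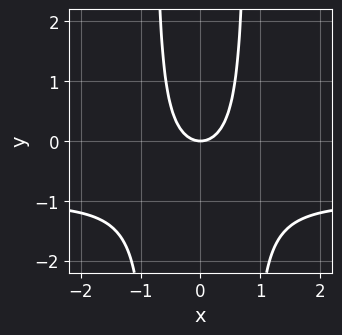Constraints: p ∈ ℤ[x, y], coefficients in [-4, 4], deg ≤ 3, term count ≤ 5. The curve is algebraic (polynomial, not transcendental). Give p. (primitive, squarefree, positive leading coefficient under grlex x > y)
3*x^2*y + 3*x^2 - 2*y

1. The degree is 3 — no degree-2 curve has this shape.
2. Symmetries: the x ↦ −x reflection is a symmetry, so x appears only in even powers.
3. Checking where it meets the axes: one y-axis crossing is at y = 0; it meets the x-axis at x = 0 (among the integer gridlines).
4. Assembling these constraints gives the stated polynomial.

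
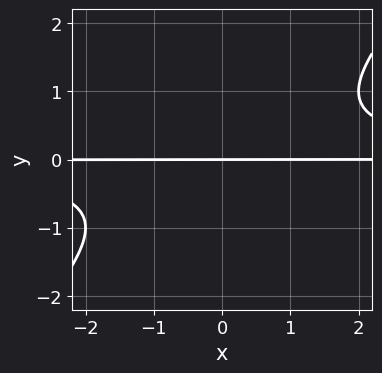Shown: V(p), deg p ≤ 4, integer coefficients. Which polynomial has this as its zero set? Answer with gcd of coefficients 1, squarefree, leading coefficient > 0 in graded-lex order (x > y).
(a) Degree: no degree-2 curve has this shape, so deg p = 3.
(b) From the visible intercepts: it meets the y-axis at y = 0 (among the integer gridlines); the visible x-axis segment lies entirely on the curve.
(c) These observations pin down the coefficients.

x*y^2 - y^3 - y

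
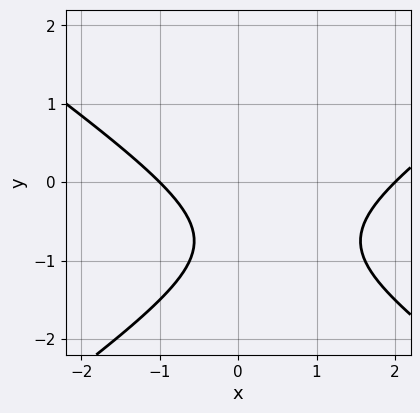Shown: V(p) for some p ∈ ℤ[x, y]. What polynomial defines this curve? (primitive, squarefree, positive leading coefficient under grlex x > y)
First, degree: no degree-1 curve has this shape, so deg p = 2.
Then, against the integer gridlines: the x-axis gridline crossings are at x ∈ {-1, 2}; it misses every integer gridline on the y-axis.
Finally, solving for integer coefficients yields p as stated.

x^2 - 2*y^2 - x - 3*y - 2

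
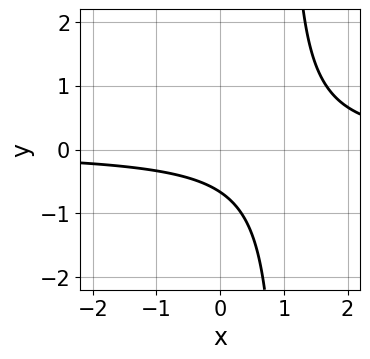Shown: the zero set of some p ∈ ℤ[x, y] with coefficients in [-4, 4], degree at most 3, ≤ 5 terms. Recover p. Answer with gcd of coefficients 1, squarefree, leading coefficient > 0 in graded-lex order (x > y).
The degree is 2 — a generic line meets the curve in up to 2 points.
Observable constraints: the curve avoids every integer x-axis point in the box.
Putting this together gives p.

3*x*y - 3*y - 2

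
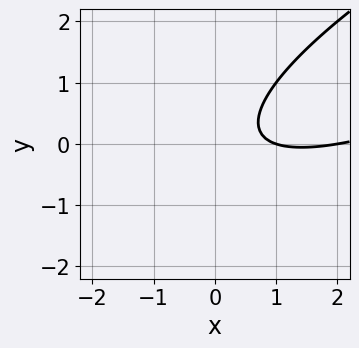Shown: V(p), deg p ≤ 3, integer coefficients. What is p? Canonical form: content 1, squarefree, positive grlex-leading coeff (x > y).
(a) deg p = 2. No degree-1 curve has this shape.
(b) Checking where it meets the axes: the x-axis gridline crossings are at x ∈ {1, 2}; the curve avoids every integer y-axis point in the box.
(c) Putting this together gives p.

x^2 - 3*x*y + 3*y^2 - 3*x + 2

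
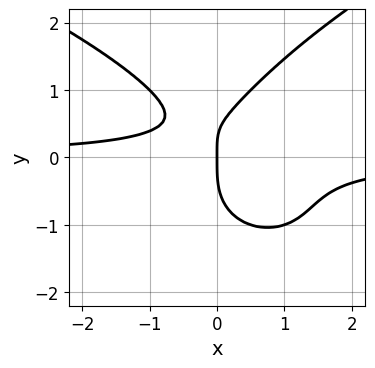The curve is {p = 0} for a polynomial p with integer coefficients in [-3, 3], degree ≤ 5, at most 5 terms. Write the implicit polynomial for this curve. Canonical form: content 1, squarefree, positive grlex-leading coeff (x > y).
(a) deg p = 4. The shape is more complex than any degree-3 curve.
(b) Observable constraints: it meets the x-axis at x = 0 (among the integer gridlines); one y-axis crossing is at y = 0.
(c) Solving for integer coefficients yields p as stated.

y^4 - 2*x^2*y - x*y^2 + x*y - x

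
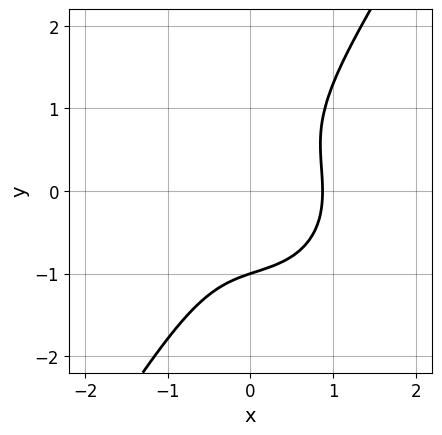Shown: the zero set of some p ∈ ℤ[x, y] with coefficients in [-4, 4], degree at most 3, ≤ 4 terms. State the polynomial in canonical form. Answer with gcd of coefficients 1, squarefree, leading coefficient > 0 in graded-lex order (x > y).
3*x^3 + 2*x*y^2 - 2*y^3 - 2

First, deg p = 3. The shape is more complex than any degree-2 curve.
Then, observable constraints: one y-axis crossing is at y = -1.
Finally, matching integer coefficients to the picture gives p.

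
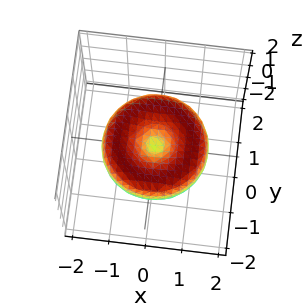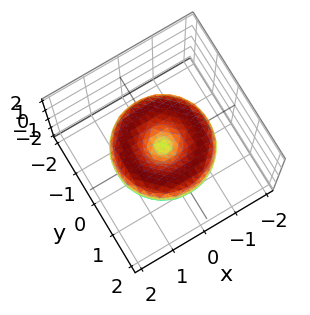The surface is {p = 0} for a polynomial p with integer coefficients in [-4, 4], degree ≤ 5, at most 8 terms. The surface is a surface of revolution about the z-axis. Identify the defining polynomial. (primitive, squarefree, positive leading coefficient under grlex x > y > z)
x^4 + 2*x^2*y^2 + y^4 - 2*x^2 - 2*y^2 + 3*z^2

The degree is 4 — a generic line meets the surface in up to 4 points.
Symmetries: rotational symmetry about the z-axis ⇒ p depends on x, y only through x² + y².
From the axis intercepts and sections: one z-axis crossing is at z = 0; a circular section at z = 0 has radius between 1 and 2; one x-axis crossing is at x = 0; one y-axis crossing is at y = 0.
Solving for integer coefficients yields p as stated.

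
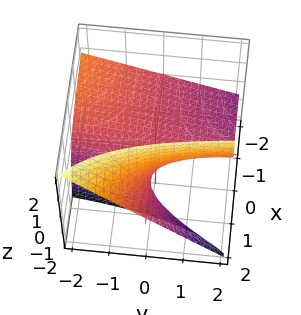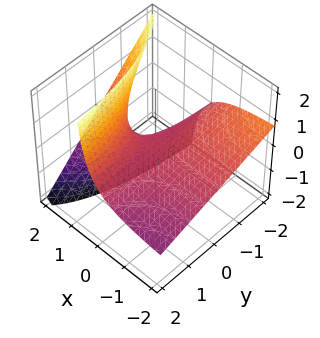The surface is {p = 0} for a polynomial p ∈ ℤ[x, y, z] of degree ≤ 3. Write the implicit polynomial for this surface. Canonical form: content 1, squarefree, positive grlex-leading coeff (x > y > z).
x*y + 2*x*z - 2*z

First, degree: a generic line meets the surface in up to 2 points, so deg p = 2.
Next, from the axis intercepts and sections: the visible y-axis segment lies entirely on the surface; every point of the x-axis in the box is on the surface.
Finally, fitting integer coefficients to these (and the overall shape) gives p.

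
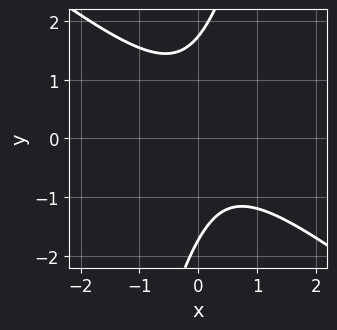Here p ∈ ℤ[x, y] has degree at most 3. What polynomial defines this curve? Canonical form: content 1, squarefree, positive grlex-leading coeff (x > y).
3*x^2 + 3*x*y - y^2 - x + 3

Degree: no degree-1 curve has this shape, so deg p = 2.
From the axis intercepts and sections: the curve avoids every integer x-axis point in the box.
Fitting integer coefficients to these (and the overall shape) gives p.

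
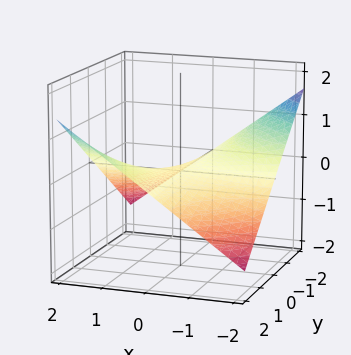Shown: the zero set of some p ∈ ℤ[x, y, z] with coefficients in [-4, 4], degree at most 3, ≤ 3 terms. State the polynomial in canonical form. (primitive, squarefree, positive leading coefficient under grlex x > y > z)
(a) deg p = 2. A hyperbolic paraboloid; a quadric.
(b) Observable constraints: one z-axis crossing is at z = 0; every point of the y-axis in the box is on the surface; the visible x-axis segment lies entirely on the surface.
(c) These observations pin down the coefficients.

x*y - 3*z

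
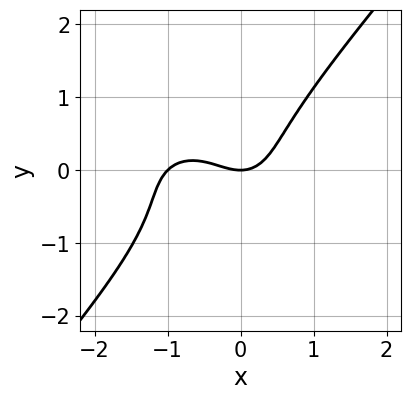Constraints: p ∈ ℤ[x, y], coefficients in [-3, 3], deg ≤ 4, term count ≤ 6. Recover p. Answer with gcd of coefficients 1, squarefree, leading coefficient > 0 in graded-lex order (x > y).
First, the degree is 3 — no degree-2 curve has this shape.
Next, observable constraints: it crosses the y-axis at the gridline y = 0; the x-axis gridline crossings are at x ∈ {-1, 0}.
Finally, solving for integer coefficients yields p as stated.

2*x^3 + 2*x*y^2 - 3*y^3 + 2*x^2 - 2*y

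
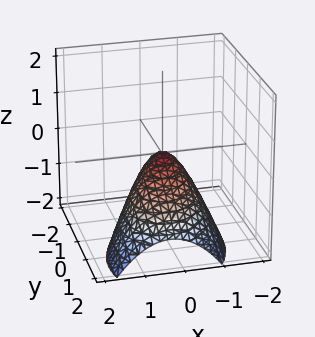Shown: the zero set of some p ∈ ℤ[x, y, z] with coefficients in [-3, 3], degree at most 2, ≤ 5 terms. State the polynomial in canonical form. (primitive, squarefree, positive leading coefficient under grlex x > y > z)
3*x^2 - x*y + 2*y^2 + 2*y*z + 2*z

Degree: no degree-1 surface has this shape, so deg p = 2.
From the visible intercepts: one y-axis crossing is at y = 0; it crosses the z-axis at the gridline z = 0.
Solving for integer coefficients yields p as stated.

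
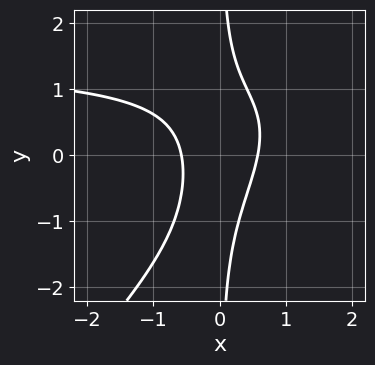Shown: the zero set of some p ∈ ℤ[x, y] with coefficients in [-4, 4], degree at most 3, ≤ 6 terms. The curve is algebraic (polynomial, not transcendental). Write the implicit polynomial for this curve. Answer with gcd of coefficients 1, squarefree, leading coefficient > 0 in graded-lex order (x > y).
2*x^2*y - 2*x*y^2 - 3*x^2 + 1

1. Degree: the shape is more complex than any degree-2 curve, so deg p = 3.
2. Observable constraints: no y-intercept at any integer in the box.
3. Matching integer coefficients to the picture gives p.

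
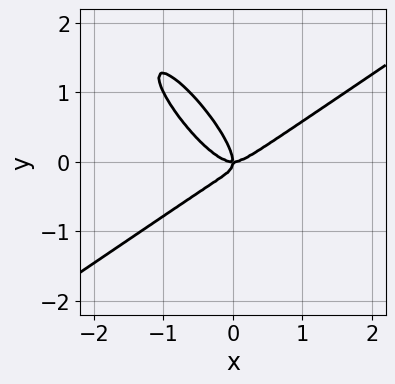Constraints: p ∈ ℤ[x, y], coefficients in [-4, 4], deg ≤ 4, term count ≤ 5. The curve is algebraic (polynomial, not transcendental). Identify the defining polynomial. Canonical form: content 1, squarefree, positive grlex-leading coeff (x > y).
2*x^3 - 3*x*y^2 - 2*y^3 - x*y

First, the degree is 3 — no degree-2 curve has this shape.
Next, reading off the gridlines: it meets the y-axis at y = 0 (among the integer gridlines); one x-axis crossing is at x = 0.
Finally, solving for integer coefficients yields p as stated.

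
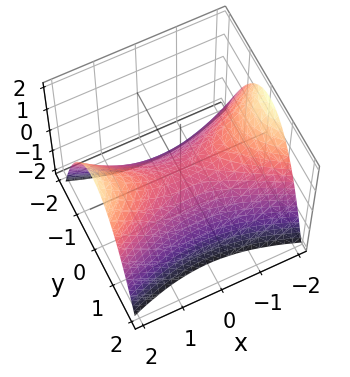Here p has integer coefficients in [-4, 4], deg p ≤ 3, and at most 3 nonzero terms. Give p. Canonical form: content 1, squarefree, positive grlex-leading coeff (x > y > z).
First, degree: a saddle surface; a quadric, so deg p = 2.
Next, symmetries: it's symmetric under x → −x, forcing even powers of x; the y ↦ −y reflection is a symmetry, so y appears only in even powers.
Then, from the visible intercepts: it meets the x-axis at x = 0 (among the integer gridlines); one z-axis crossing is at z = 0; it meets the y-axis at y = 0 (among the integer gridlines).
Finally, assembling these constraints gives the stated polynomial.

x^2 - 3*y^2 - 3*z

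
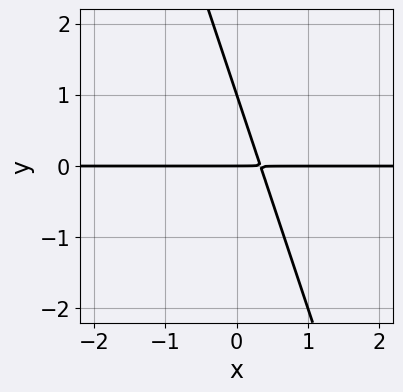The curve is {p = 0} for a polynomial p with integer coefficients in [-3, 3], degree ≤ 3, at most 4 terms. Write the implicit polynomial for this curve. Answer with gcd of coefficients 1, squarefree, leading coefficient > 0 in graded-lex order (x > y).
3*x*y + y^2 - y

Degree: no degree-1 curve has this shape, so deg p = 2.
Checking where it meets the axes: the y-axis gridline crossings are at y ∈ {0, 1}; every point of the x-axis in the box is on the curve.
Matching integer coefficients to the picture gives p.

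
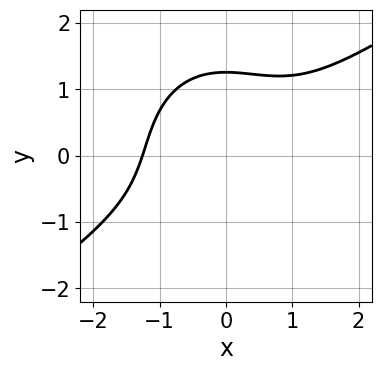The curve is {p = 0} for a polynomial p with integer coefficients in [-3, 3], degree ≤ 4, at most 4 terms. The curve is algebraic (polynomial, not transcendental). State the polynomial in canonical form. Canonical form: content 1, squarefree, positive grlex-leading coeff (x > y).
x^3 - x^2*y - y^3 + 2

1. Degree: no degree-2 curve has this shape, so deg p = 3.
2. Matching integer coefficients to the picture gives p.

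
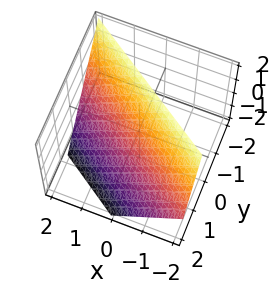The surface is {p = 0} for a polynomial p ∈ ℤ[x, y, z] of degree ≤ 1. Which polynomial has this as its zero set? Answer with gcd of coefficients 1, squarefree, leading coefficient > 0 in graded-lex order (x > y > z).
2*x + 3*y + 2*z - 2

First, deg p = 1. Every cross-section is a straight line — this is a plane.
Next, from the axis intercepts and sections: it crosses the x-axis at the gridline x = 1; one z-axis crossing is at z = 1.
Finally, together with the visible shape, these determine p as stated.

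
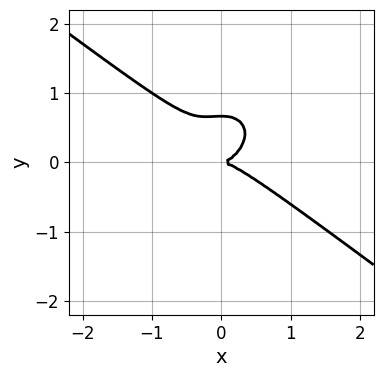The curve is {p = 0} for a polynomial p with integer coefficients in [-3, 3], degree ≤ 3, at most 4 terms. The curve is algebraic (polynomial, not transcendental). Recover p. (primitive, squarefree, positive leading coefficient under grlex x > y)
1. Degree: the shape is more complex than any degree-2 curve, so deg p = 3.
2. Observable constraints: it meets the x-axis at x = 0 (among the integer gridlines); one y-axis crossing is at y = 0.
3. Fitting integer coefficients to these (and the overall shape) gives p.

2*x^3 + x^2*y + 3*y^3 - 2*y^2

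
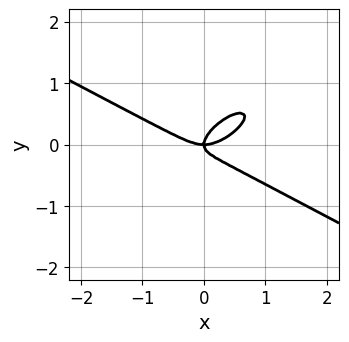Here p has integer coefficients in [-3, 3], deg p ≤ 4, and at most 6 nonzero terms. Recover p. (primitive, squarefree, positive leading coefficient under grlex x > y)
Degree: no degree-2 curve has this shape, so deg p = 3.
Against the integer gridlines: it crosses the x-axis at the gridline x = 0; one y-axis crossing is at y = 0.
Fitting integer coefficients to these (and the overall shape) gives p.

x^3 - 2*x*y^2 + 3*y^3 - x*y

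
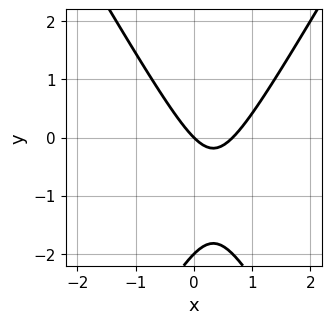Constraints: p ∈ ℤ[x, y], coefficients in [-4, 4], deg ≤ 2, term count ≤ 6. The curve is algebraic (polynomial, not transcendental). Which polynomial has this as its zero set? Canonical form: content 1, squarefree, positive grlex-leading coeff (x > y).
Degree: a generic line meets the curve in up to 2 points, so deg p = 2.
Reading off the gridlines: it crosses the x-axis at the gridline x = 0; among the integer gridlines, it crosses the y-axis at y ∈ {-2, 0}.
Fitting integer coefficients to these (and the overall shape) gives p.

3*x^2 - y^2 - 2*x - 2*y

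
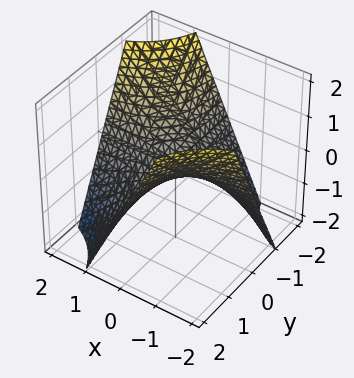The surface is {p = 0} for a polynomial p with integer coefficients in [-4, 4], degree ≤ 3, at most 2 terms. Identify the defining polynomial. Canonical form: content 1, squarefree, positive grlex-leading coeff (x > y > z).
1. Degree: a saddle surface; a quadric, so deg p = 2.
2. From the axis intercepts and sections: every point of the y-axis in the box is on the surface; it crosses the z-axis at the gridline z = 0; every point of the x-axis in the box is on the surface.
3. Assembling these constraints gives the stated polynomial.

x*y + z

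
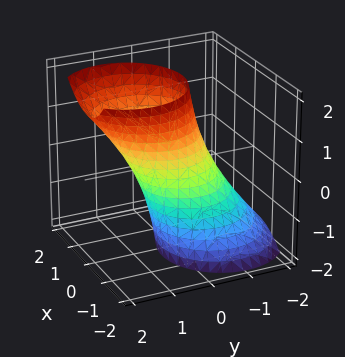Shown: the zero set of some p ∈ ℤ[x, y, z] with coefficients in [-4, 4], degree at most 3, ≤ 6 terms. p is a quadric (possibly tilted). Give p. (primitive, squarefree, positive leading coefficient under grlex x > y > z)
3*x^2 - x*z + 3*y^2 - 3*y*z - 3

deg p = 2.
Checking where it meets the axes: the x-axis gridline crossings are at x ∈ {-1, 1}; among the integer gridlines, it crosses the y-axis at y ∈ {-1, 1}; it misses every integer gridline on the z-axis.
These observations pin down the coefficients.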